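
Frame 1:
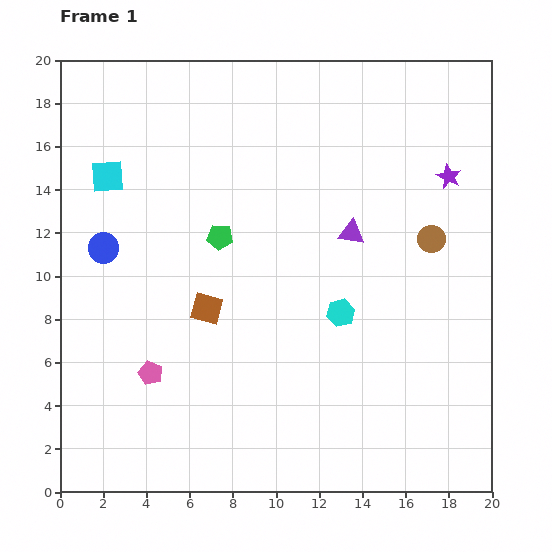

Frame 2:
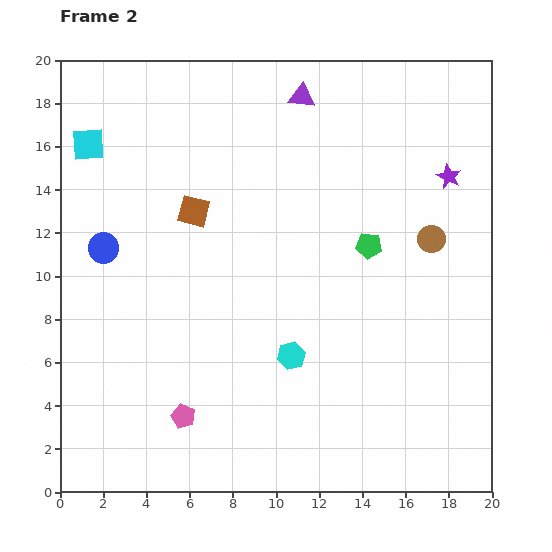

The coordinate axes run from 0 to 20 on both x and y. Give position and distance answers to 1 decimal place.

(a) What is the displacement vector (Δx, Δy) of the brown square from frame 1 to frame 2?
(-0.6, 4.5)

The brown square was at (6.8, 8.5) in frame 1 and (6.2, 13.0) in frame 2.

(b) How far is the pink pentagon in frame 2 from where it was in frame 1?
2.5

The pink pentagon moved from (4.2, 5.5) to (5.7, 3.5), a distance of √(1.5² + 2.0²) ≈ 2.5.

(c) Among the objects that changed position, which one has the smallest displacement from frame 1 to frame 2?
the cyan square

(moved 1.7)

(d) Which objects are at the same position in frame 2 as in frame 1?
the brown circle, the blue circle, the purple star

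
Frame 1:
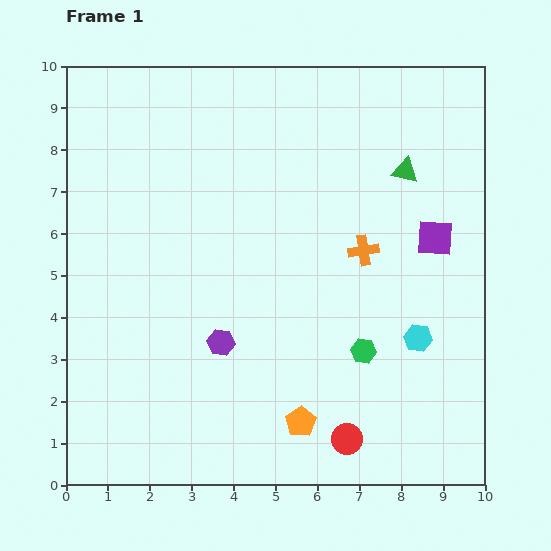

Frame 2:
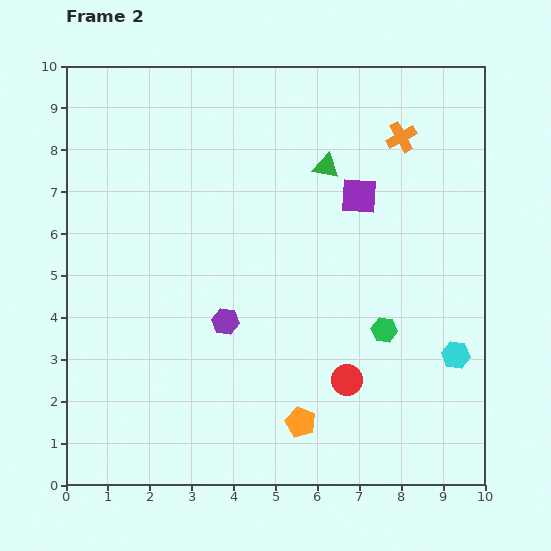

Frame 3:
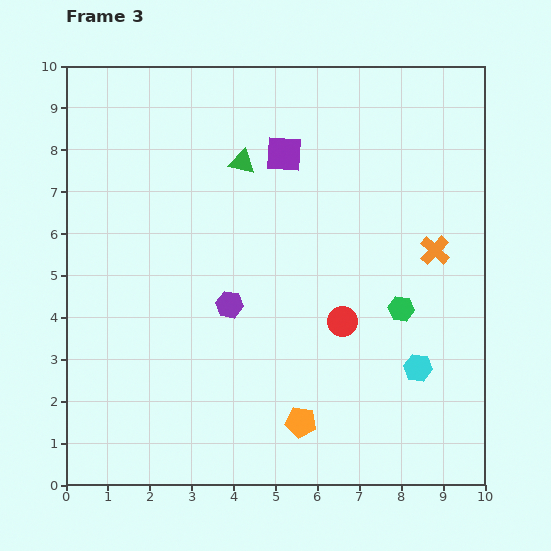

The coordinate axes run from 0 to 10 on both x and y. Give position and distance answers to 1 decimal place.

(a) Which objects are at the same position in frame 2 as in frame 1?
the orange pentagon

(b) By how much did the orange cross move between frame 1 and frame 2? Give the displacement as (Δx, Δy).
(0.9, 2.7)

The orange cross was at (7.1, 5.6) in frame 1 and (8.0, 8.3) in frame 2.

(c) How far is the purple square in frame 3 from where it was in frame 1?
4.1

The purple square moved from (8.8, 5.9) to (5.2, 7.9), a distance of √(3.6² + 2.0²) ≈ 4.1.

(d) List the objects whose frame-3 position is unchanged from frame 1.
the orange pentagon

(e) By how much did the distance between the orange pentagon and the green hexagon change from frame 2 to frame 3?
+0.6

Distance in frame 2: 3.0. Distance in frame 3: 3.6.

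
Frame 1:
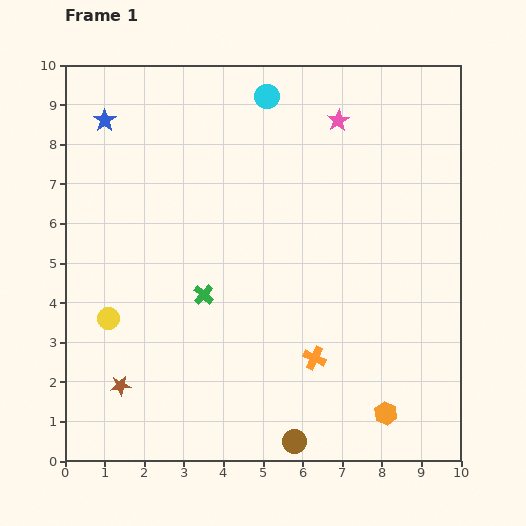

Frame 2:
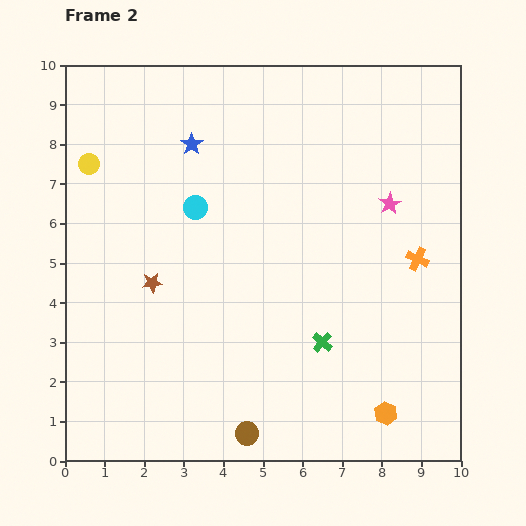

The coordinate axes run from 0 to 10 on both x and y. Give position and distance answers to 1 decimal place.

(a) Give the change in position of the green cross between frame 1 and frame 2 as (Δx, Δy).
(3.0, -1.2)

The green cross was at (3.5, 4.2) in frame 1 and (6.5, 3.0) in frame 2.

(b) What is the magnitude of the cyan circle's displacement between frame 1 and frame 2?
3.3

The cyan circle moved from (5.1, 9.2) to (3.3, 6.4), a distance of √(1.8² + 2.8²) ≈ 3.3.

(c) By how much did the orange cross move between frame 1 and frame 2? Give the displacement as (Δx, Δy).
(2.6, 2.5)

The orange cross was at (6.3, 2.6) in frame 1 and (8.9, 5.1) in frame 2.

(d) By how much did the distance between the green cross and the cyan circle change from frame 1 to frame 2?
-0.5

Distance in frame 1: 5.2. Distance in frame 2: 4.7.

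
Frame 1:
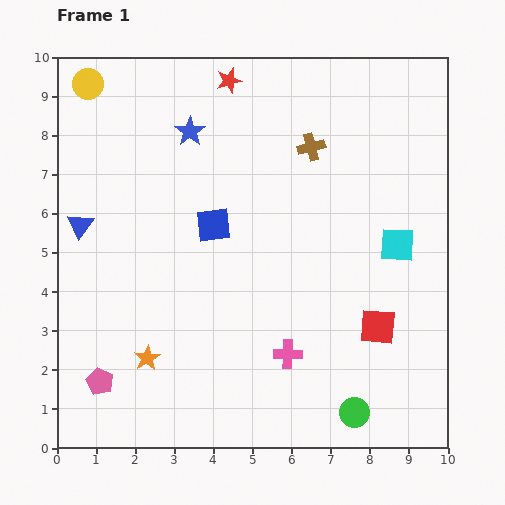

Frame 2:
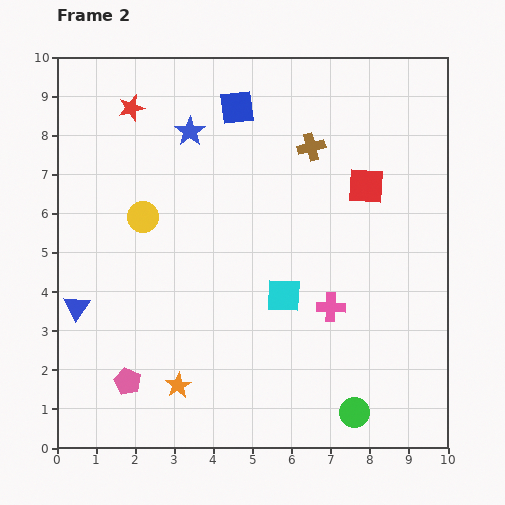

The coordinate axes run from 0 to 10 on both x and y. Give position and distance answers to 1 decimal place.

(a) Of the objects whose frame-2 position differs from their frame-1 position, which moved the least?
the pink pentagon

(moved 0.7)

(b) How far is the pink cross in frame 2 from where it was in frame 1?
1.6

The pink cross moved from (5.9, 2.4) to (7.0, 3.6), a distance of √(1.1² + 1.2²) ≈ 1.6.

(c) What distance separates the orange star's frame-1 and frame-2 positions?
1.1

The orange star moved from (2.3, 2.3) to (3.1, 1.6), a distance of √(0.8² + 0.7²) ≈ 1.1.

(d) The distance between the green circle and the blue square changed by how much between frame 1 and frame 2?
+2.4

Distance in frame 1: 6.0. Distance in frame 2: 8.4.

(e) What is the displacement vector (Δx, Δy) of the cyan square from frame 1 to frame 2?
(-2.9, -1.3)

The cyan square was at (8.7, 5.2) in frame 1 and (5.8, 3.9) in frame 2.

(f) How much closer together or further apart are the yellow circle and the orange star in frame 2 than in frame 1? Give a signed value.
-2.8

Distance in frame 1: 7.2. Distance in frame 2: 4.4.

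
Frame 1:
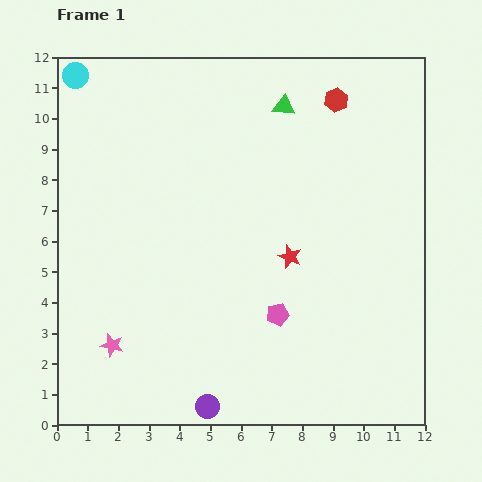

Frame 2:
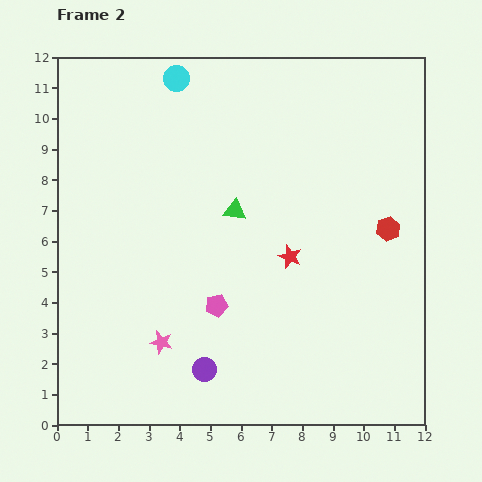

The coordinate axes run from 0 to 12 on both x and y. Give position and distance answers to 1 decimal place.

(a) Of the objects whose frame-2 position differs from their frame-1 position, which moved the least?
the purple circle

(moved 1.2)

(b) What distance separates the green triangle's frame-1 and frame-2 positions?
3.8

The green triangle moved from (7.4, 10.4) to (5.8, 7.0), a distance of √(1.6² + 3.4²) ≈ 3.8.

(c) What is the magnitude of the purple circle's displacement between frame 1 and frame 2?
1.2

The purple circle moved from (4.9, 0.6) to (4.8, 1.8), a distance of √(0.1² + 1.2²) ≈ 1.2.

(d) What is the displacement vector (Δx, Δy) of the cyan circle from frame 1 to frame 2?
(3.3, -0.1)

The cyan circle was at (0.6, 11.4) in frame 1 and (3.9, 11.3) in frame 2.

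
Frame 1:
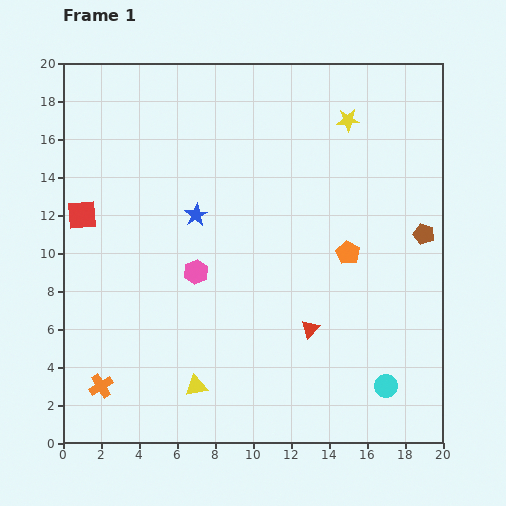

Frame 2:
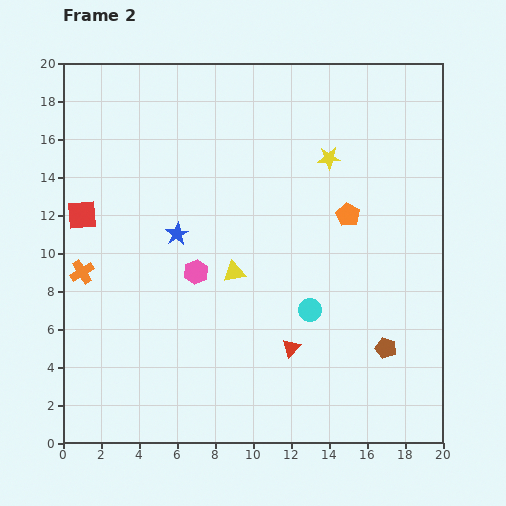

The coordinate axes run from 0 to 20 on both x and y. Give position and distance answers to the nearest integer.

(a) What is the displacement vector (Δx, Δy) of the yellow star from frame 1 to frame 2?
(-1, -2)

The yellow star was at (15, 17) in frame 1 and (14, 15) in frame 2.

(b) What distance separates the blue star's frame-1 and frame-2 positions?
1

The blue star moved from (7, 12) to (6, 11), a distance of √(1² + 1²) ≈ 1.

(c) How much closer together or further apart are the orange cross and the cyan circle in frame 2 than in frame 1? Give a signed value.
-3

Distance in frame 1: 15. Distance in frame 2: 12.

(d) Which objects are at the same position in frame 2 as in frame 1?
the pink hexagon, the red square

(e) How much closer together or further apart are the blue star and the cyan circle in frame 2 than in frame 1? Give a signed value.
-5

Distance in frame 1: 13. Distance in frame 2: 8.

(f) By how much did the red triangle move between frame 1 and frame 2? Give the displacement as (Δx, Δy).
(-1, -1)

The red triangle was at (13, 6) in frame 1 and (12, 5) in frame 2.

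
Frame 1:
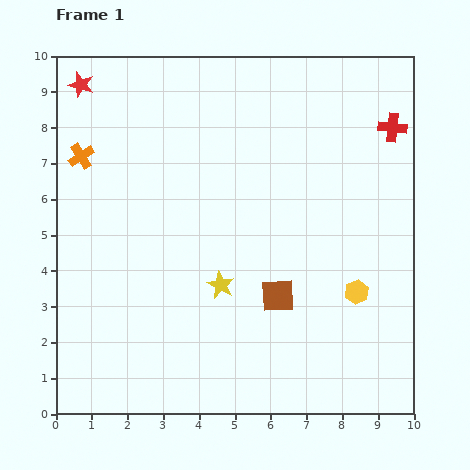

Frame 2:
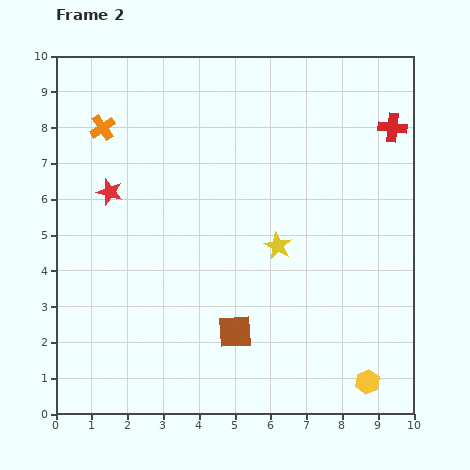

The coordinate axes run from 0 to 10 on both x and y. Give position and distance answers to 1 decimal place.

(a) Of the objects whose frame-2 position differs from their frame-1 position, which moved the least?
the orange cross

(moved 1.0)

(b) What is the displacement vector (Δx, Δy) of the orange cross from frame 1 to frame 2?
(0.6, 0.8)

The orange cross was at (0.7, 7.2) in frame 1 and (1.3, 8.0) in frame 2.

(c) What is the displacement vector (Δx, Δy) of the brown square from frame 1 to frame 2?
(-1.2, -1.0)

The brown square was at (6.2, 3.3) in frame 1 and (5.0, 2.3) in frame 2.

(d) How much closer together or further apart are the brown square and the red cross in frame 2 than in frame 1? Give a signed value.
+1.5

Distance in frame 1: 5.7. Distance in frame 2: 7.2.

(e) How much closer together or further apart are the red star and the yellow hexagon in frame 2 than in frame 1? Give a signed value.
-0.7

Distance in frame 1: 9.6. Distance in frame 2: 8.9.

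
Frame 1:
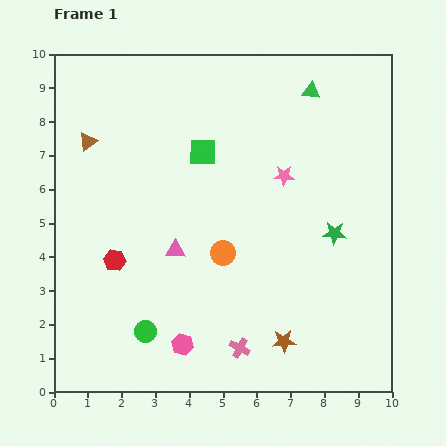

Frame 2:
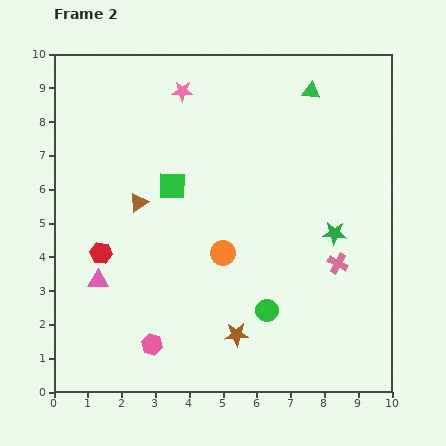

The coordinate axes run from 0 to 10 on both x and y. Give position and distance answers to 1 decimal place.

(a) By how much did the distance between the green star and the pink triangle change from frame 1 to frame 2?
+2.4

Distance in frame 1: 4.7. Distance in frame 2: 7.1.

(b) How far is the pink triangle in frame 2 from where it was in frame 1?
2.5

The pink triangle moved from (3.6, 4.2) to (1.3, 3.3), a distance of √(2.3² + 0.9²) ≈ 2.5.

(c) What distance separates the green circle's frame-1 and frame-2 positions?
3.6

The green circle moved from (2.7, 1.8) to (6.3, 2.4), a distance of √(3.6² + 0.6²) ≈ 3.6.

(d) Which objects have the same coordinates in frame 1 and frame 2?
the green star, the orange circle, the green triangle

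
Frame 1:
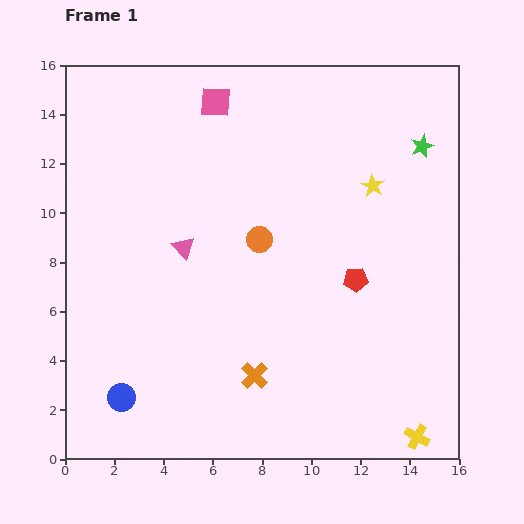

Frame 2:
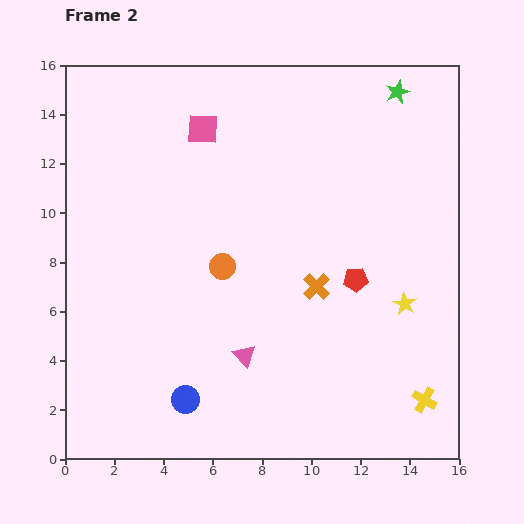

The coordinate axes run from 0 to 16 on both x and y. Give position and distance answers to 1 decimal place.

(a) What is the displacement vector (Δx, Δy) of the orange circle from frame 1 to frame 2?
(-1.5, -1.1)

The orange circle was at (7.9, 8.9) in frame 1 and (6.4, 7.8) in frame 2.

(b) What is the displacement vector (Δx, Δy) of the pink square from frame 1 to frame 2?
(-0.5, -1.1)

The pink square was at (6.1, 14.5) in frame 1 and (5.6, 13.4) in frame 2.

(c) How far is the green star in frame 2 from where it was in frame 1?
2.4

The green star moved from (14.5, 12.7) to (13.5, 14.9), a distance of √(1.0² + 2.2²) ≈ 2.4.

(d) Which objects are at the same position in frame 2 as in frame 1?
the red pentagon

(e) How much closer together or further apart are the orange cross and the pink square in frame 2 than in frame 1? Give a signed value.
-3.3

Distance in frame 1: 11.2. Distance in frame 2: 7.9.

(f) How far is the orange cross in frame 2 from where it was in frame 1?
4.4

The orange cross moved from (7.7, 3.4) to (10.2, 7.0), a distance of √(2.5² + 3.6²) ≈ 4.4.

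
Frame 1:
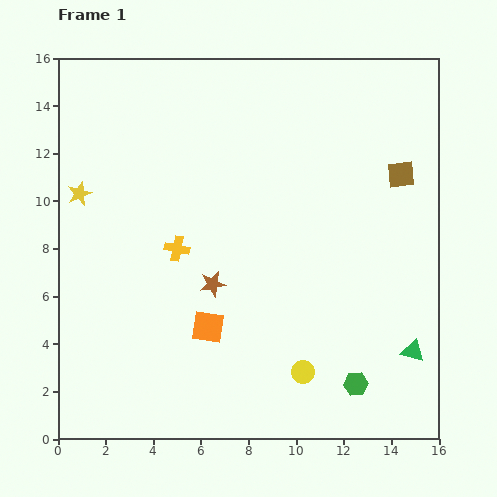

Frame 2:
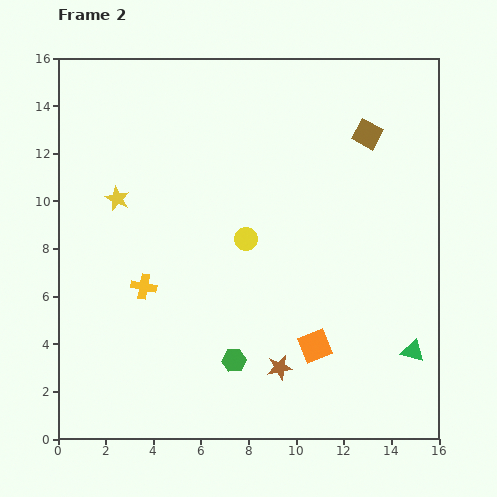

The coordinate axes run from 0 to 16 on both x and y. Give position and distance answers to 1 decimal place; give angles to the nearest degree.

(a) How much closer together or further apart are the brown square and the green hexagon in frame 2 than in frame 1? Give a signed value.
+2.0

Distance in frame 1: 9.0. Distance in frame 2: 11.0.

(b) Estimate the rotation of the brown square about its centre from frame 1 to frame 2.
35° clockwise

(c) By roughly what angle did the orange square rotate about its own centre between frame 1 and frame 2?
30° counter-clockwise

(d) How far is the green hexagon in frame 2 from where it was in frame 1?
5.2

The green hexagon moved from (12.5, 2.3) to (7.4, 3.3), a distance of √(5.1² + 1.0²) ≈ 5.2.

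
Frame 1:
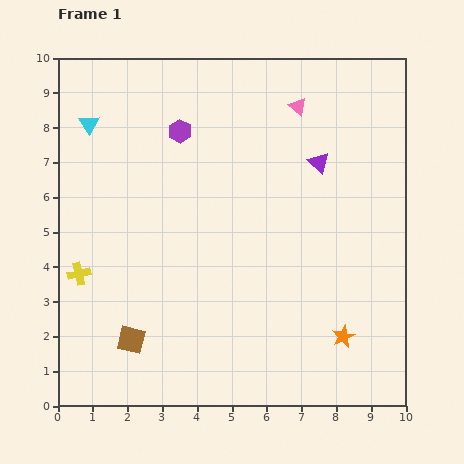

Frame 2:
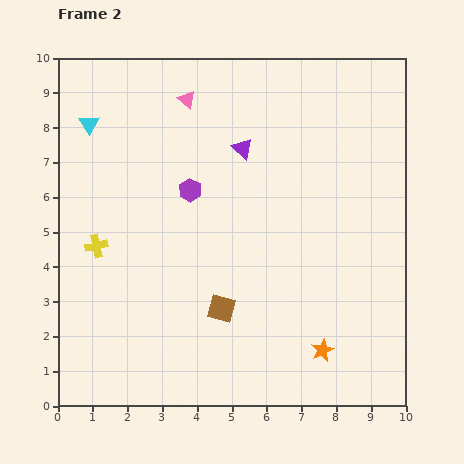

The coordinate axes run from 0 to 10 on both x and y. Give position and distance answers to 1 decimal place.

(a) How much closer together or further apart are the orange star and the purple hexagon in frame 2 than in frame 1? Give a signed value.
-1.5

Distance in frame 1: 7.5. Distance in frame 2: 6.0.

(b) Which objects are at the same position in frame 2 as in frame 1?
the cyan triangle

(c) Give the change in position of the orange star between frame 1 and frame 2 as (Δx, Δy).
(-0.6, -0.4)

The orange star was at (8.2, 2.0) in frame 1 and (7.6, 1.6) in frame 2.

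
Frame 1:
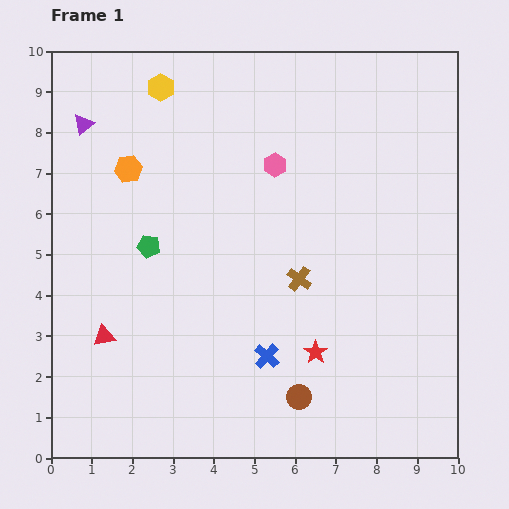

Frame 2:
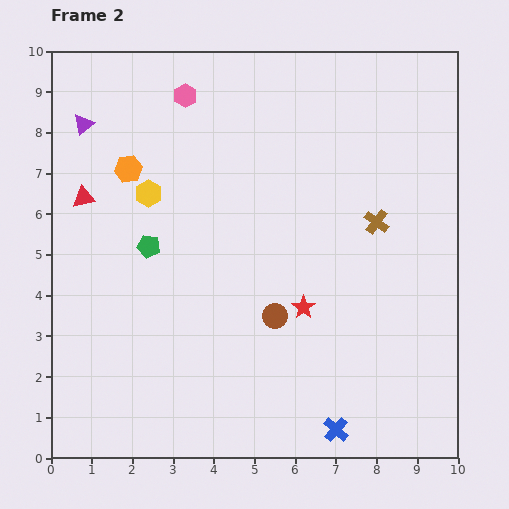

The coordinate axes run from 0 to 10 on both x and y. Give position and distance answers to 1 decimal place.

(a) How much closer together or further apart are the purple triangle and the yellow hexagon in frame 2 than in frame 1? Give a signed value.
+0.2

Distance in frame 1: 2.1. Distance in frame 2: 2.3.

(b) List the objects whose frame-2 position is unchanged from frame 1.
the purple triangle, the green pentagon, the orange hexagon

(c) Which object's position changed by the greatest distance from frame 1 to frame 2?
the red triangle

(moved 3.4; next 2.8)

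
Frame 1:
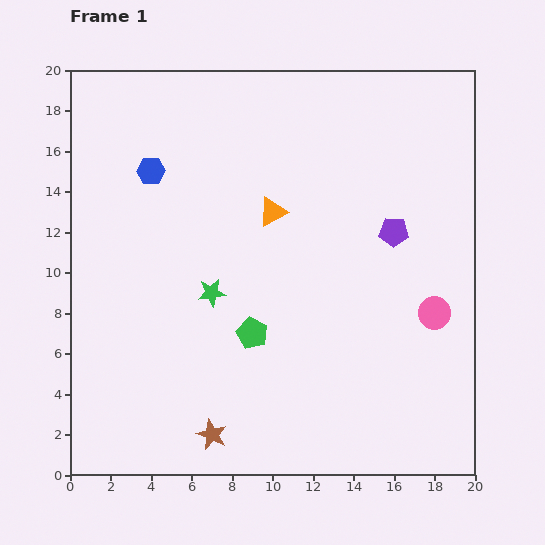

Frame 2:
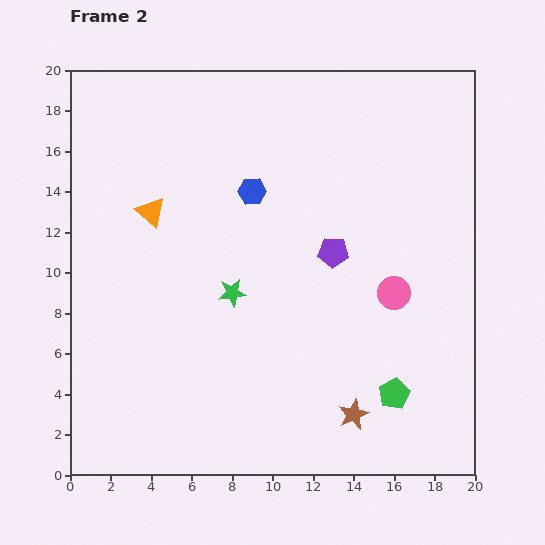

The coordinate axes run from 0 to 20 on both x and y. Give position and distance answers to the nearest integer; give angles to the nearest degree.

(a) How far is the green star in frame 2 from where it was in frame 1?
1

The green star moved from (7, 9) to (8, 9), a distance of √(1² + 0²) ≈ 1.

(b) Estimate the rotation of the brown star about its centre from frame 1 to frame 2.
24° clockwise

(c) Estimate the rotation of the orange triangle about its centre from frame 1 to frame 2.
52° counter-clockwise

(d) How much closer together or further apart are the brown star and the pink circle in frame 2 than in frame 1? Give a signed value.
-7

Distance in frame 1: 13. Distance in frame 2: 6.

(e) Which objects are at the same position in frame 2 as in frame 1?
none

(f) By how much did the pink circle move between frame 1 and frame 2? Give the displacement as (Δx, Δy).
(-2, 1)

The pink circle was at (18, 8) in frame 1 and (16, 9) in frame 2.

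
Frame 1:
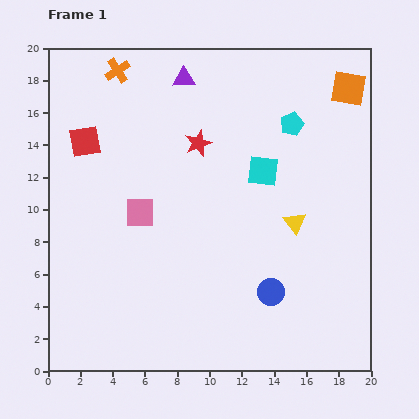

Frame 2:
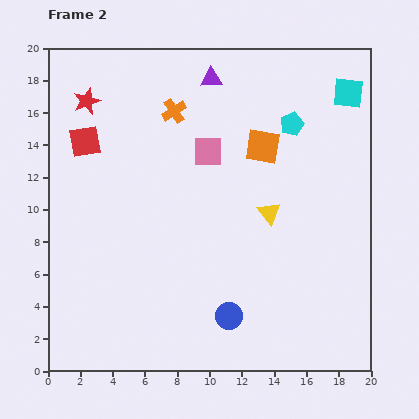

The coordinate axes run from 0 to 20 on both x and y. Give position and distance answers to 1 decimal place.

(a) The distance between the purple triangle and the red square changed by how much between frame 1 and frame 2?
+1.5

Distance in frame 1: 7.2. Distance in frame 2: 8.7.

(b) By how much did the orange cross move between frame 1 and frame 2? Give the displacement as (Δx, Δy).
(3.5, -2.5)

The orange cross was at (4.3, 18.6) in frame 1 and (7.8, 16.1) in frame 2.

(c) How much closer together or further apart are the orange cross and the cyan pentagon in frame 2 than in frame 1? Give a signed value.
-4.0

Distance in frame 1: 11.3. Distance in frame 2: 7.3.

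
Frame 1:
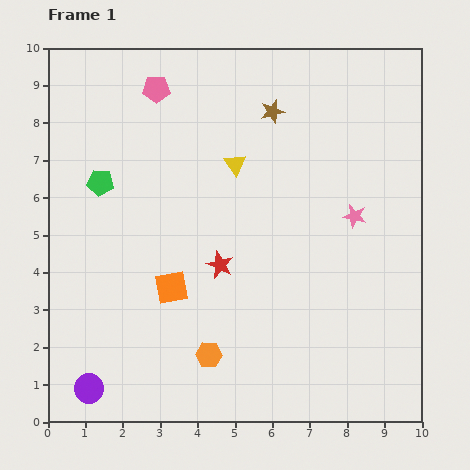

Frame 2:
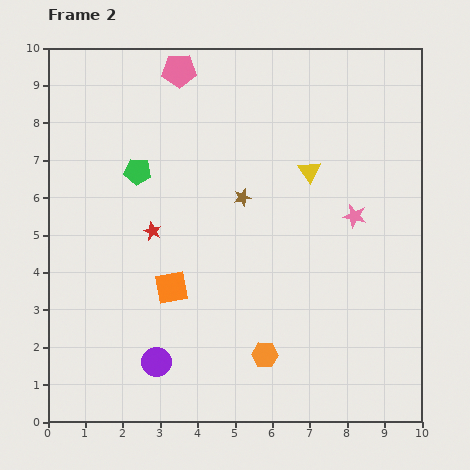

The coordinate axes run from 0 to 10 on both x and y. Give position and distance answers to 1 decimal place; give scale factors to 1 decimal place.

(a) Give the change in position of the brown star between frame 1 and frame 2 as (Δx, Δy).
(-0.8, -2.3)

The brown star was at (6.0, 8.3) in frame 1 and (5.2, 6.0) in frame 2.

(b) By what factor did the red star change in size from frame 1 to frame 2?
0.7×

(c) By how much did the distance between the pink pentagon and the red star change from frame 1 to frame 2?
-0.6

Distance in frame 1: 5.0. Distance in frame 2: 4.4.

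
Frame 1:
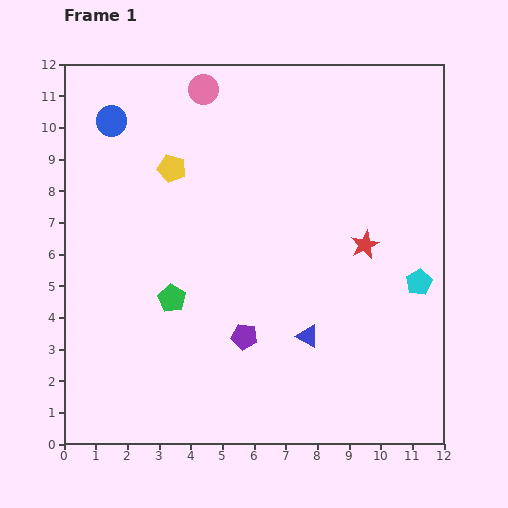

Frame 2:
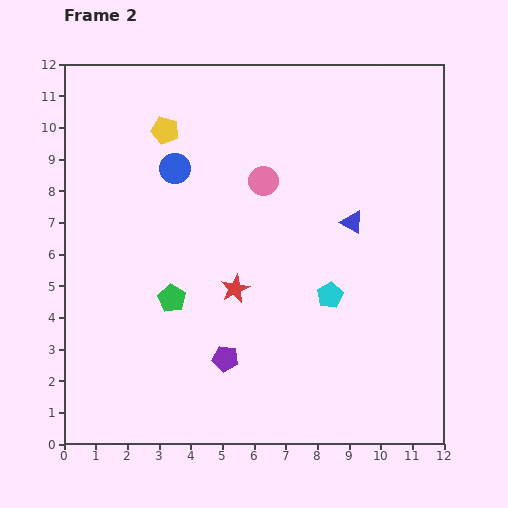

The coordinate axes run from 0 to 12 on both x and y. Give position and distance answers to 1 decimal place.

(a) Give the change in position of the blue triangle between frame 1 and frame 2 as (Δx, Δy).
(1.4, 3.6)

The blue triangle was at (7.7, 3.4) in frame 1 and (9.1, 7.0) in frame 2.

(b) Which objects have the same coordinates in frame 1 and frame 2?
the green pentagon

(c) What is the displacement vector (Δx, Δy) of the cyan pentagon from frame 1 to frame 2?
(-2.8, -0.4)

The cyan pentagon was at (11.2, 5.1) in frame 1 and (8.4, 4.7) in frame 2.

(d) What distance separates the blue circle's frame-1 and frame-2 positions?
2.5

The blue circle moved from (1.5, 10.2) to (3.5, 8.7), a distance of √(2.0² + 1.5²) ≈ 2.5.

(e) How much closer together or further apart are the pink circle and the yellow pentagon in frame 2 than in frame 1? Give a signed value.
+0.8

Distance in frame 1: 2.7. Distance in frame 2: 3.5.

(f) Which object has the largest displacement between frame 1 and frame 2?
the red star

(moved 4.3; next 3.9)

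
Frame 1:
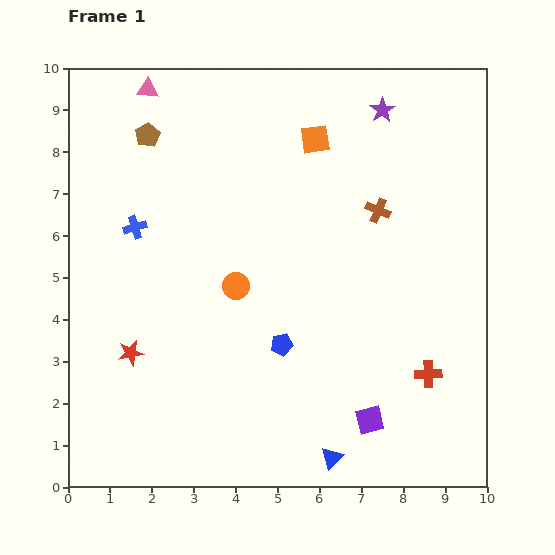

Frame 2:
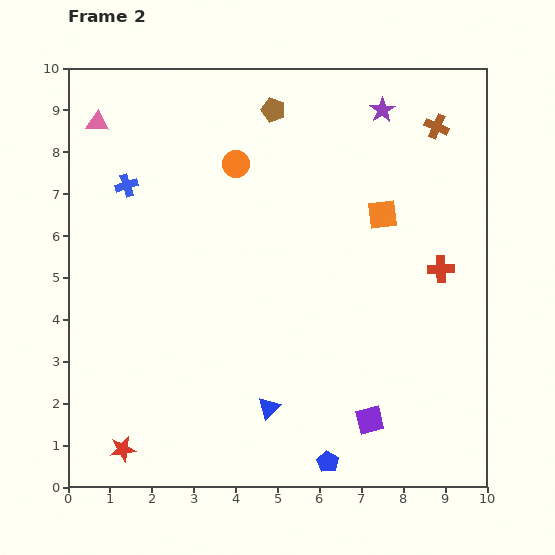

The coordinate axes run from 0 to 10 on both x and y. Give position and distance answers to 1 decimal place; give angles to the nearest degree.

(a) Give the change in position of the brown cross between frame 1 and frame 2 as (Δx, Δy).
(1.4, 2.0)

The brown cross was at (7.4, 6.6) in frame 1 and (8.8, 8.6) in frame 2.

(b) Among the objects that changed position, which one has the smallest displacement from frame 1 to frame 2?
the blue cross

(moved 1.0)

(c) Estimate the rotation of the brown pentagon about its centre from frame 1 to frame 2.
23° counter-clockwise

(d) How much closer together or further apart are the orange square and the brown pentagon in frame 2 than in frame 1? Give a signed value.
-0.4

Distance in frame 1: 4.0. Distance in frame 2: 3.6.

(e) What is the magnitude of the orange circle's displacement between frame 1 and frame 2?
2.9

The orange circle moved from (4.0, 4.8) to (4.0, 7.7), a distance of √(0.0² + 2.9²) ≈ 2.9.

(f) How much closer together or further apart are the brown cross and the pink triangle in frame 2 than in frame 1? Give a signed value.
+1.9

Distance in frame 1: 6.2. Distance in frame 2: 8.1.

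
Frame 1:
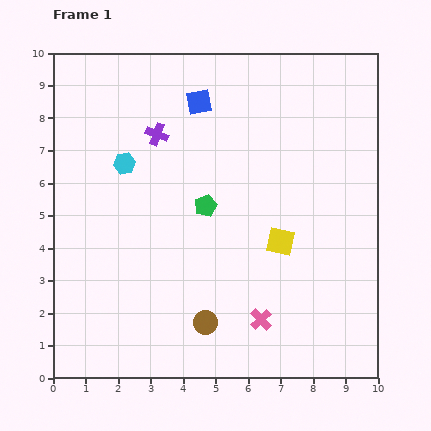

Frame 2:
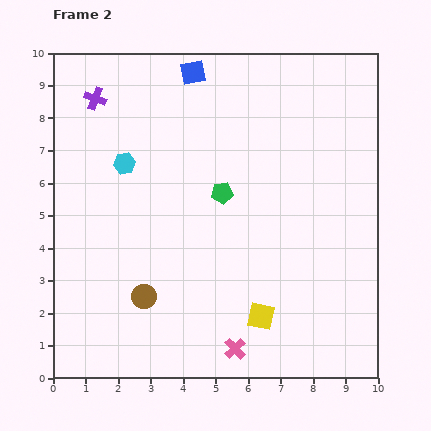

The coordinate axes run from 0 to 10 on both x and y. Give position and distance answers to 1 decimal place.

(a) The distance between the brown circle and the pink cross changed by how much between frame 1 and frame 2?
+1.5

Distance in frame 1: 1.7. Distance in frame 2: 3.2.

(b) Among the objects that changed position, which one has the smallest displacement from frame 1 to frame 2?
the green pentagon

(moved 0.6)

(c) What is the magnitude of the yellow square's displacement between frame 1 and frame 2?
2.4

The yellow square moved from (7.0, 4.2) to (6.4, 1.9), a distance of √(0.6² + 2.3²) ≈ 2.4.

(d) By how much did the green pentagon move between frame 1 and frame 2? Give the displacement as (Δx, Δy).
(0.5, 0.4)

The green pentagon was at (4.7, 5.3) in frame 1 and (5.2, 5.7) in frame 2.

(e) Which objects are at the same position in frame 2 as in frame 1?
the cyan hexagon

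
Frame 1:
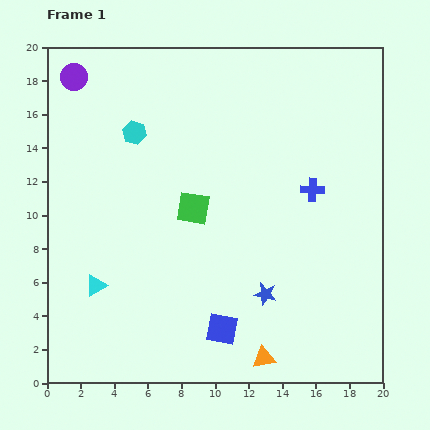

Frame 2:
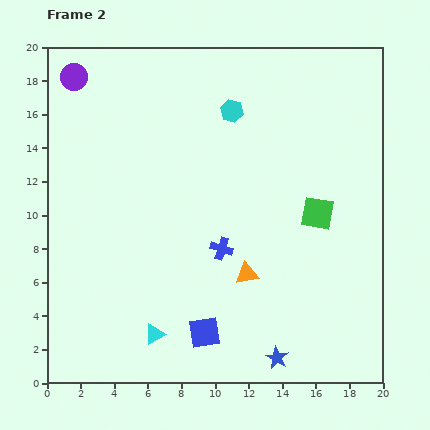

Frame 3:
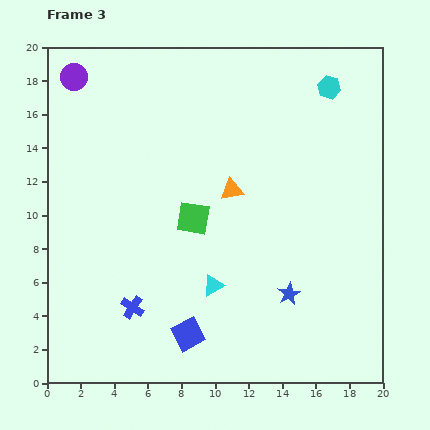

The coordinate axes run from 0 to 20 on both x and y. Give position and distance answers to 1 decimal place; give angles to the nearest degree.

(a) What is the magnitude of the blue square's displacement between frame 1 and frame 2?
1.0

The blue square moved from (10.4, 3.2) to (9.4, 3.0), a distance of √(1.0² + 0.2²) ≈ 1.0.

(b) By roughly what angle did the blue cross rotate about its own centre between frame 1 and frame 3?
32° clockwise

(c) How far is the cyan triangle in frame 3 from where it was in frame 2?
4.5

The cyan triangle moved from (6.4, 2.9) to (9.9, 5.8), a distance of √(3.5² + 2.9²) ≈ 4.5.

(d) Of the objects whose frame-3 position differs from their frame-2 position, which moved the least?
the blue square

(moved 1.0)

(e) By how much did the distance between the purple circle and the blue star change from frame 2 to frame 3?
-2.4

Distance in frame 2: 20.6. Distance in frame 3: 18.2.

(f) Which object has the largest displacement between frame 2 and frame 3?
the green square

(moved 7.4; next 6.4)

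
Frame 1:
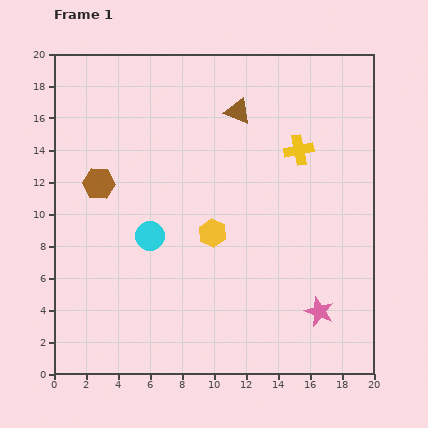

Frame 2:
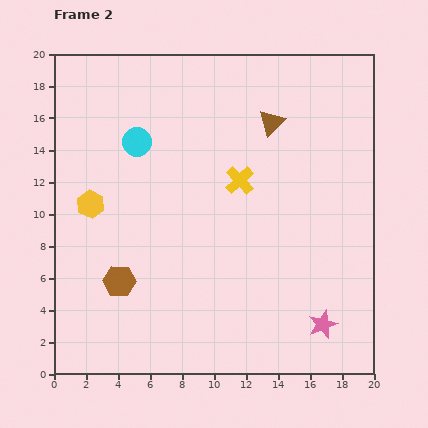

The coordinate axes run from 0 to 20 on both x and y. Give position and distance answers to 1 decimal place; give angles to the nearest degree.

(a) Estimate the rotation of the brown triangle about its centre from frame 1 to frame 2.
54° clockwise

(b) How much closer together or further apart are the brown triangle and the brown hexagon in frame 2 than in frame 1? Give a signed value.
+3.9

Distance in frame 1: 9.8. Distance in frame 2: 13.7.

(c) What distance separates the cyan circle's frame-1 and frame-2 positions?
6.0

The cyan circle moved from (6.0, 8.6) to (5.2, 14.5), a distance of √(0.8² + 5.9²) ≈ 6.0.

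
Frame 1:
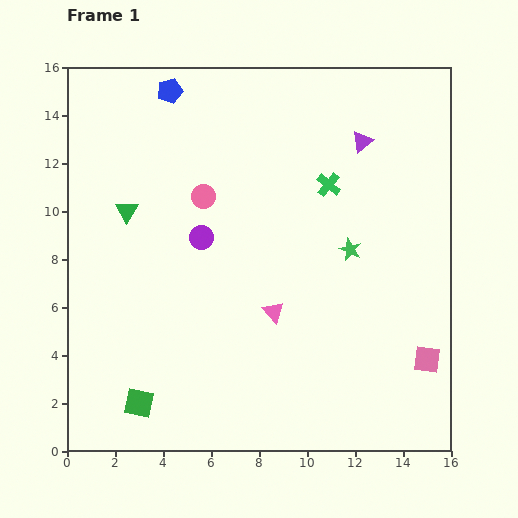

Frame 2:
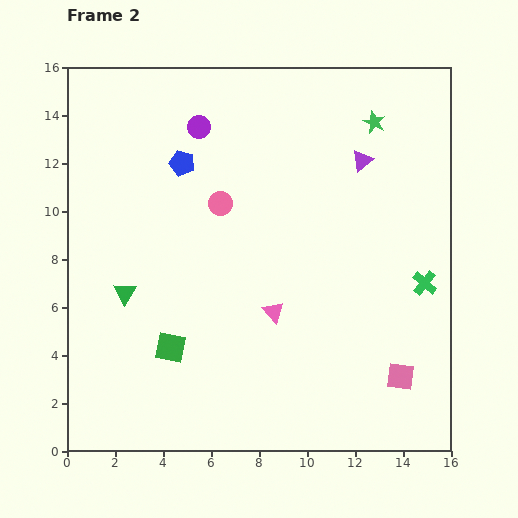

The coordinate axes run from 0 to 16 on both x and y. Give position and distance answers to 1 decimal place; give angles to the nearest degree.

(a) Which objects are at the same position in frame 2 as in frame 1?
the pink triangle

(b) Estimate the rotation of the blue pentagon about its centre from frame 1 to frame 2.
30° clockwise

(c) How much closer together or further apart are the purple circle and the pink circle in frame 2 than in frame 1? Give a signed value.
+1.6

Distance in frame 1: 1.7. Distance in frame 2: 3.3.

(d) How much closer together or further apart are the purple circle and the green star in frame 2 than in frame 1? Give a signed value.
+1.1

Distance in frame 1: 6.2. Distance in frame 2: 7.3.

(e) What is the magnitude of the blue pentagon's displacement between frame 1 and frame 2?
3.0

The blue pentagon moved from (4.3, 15.0) to (4.8, 12.0), a distance of √(0.5² + 3.0²) ≈ 3.0.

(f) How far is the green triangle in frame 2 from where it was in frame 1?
3.4

The green triangle moved from (2.5, 10.0) to (2.4, 6.6), a distance of √(0.1² + 3.4²) ≈ 3.4.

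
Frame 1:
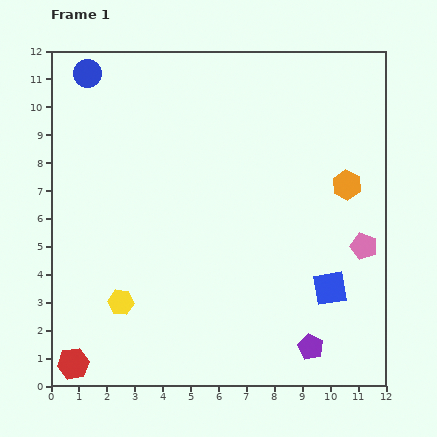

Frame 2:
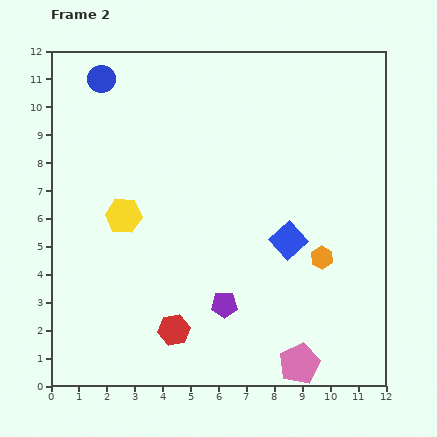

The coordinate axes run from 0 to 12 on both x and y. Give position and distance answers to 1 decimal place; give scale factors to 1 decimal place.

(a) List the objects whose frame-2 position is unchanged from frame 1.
none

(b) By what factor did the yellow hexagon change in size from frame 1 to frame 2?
1.4×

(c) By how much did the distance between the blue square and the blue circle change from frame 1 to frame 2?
-2.7

Distance in frame 1: 11.6. Distance in frame 2: 8.9.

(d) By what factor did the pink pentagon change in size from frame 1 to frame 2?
1.5×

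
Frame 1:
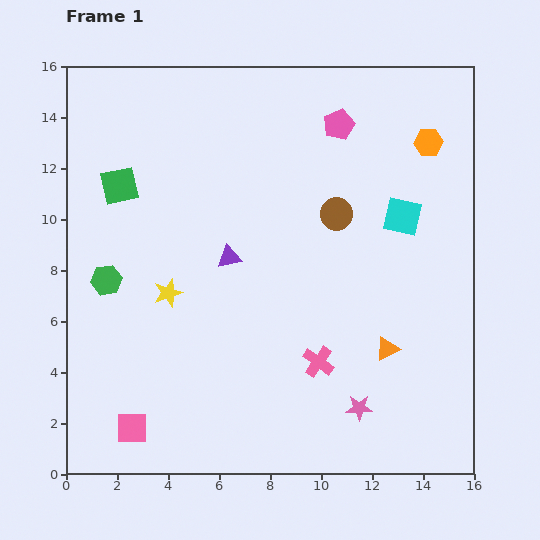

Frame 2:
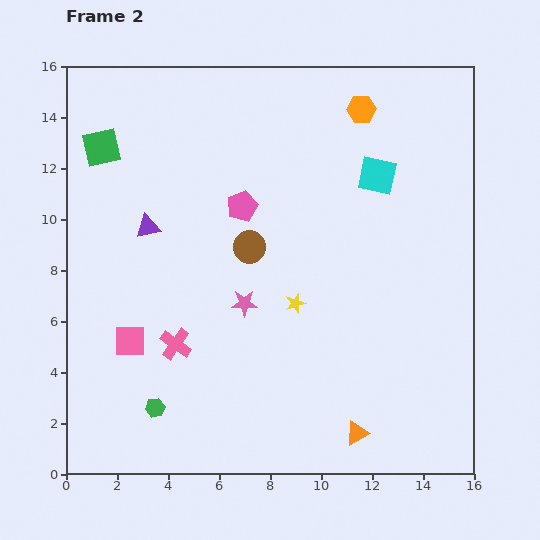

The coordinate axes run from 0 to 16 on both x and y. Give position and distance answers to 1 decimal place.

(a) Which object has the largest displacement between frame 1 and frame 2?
the pink star

(moved 6.1; next 5.6)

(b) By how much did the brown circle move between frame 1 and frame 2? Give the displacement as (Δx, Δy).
(-3.4, -1.3)

The brown circle was at (10.6, 10.2) in frame 1 and (7.2, 8.9) in frame 2.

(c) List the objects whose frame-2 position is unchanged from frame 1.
none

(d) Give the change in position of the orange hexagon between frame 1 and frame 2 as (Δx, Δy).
(-2.6, 1.3)

The orange hexagon was at (14.2, 13.0) in frame 1 and (11.6, 14.3) in frame 2.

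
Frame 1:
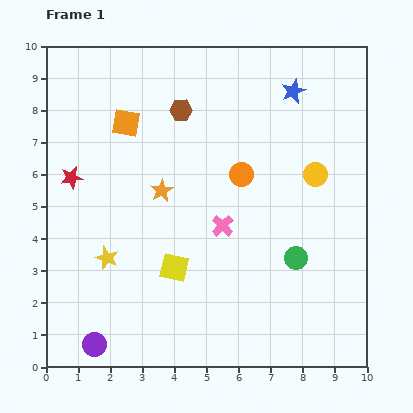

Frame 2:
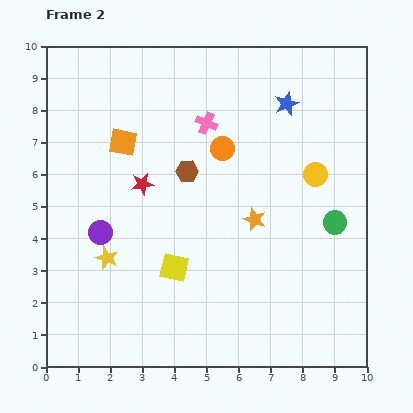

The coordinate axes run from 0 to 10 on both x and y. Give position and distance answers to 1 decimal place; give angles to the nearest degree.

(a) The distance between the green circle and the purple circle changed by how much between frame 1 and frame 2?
+0.4

Distance in frame 1: 6.9. Distance in frame 2: 7.3.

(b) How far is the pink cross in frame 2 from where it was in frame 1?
3.2

The pink cross moved from (5.5, 4.4) to (5.0, 7.6), a distance of √(0.5² + 3.2²) ≈ 3.2.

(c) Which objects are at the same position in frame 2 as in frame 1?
the yellow square, the yellow circle, the yellow star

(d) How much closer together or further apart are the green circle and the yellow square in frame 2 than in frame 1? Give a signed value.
+1.4

Distance in frame 1: 3.8. Distance in frame 2: 5.2.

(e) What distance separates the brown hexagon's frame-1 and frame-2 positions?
1.9

The brown hexagon moved from (4.2, 8.0) to (4.4, 6.1), a distance of √(0.2² + 1.9²) ≈ 1.9.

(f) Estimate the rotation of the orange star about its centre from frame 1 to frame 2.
22° counter-clockwise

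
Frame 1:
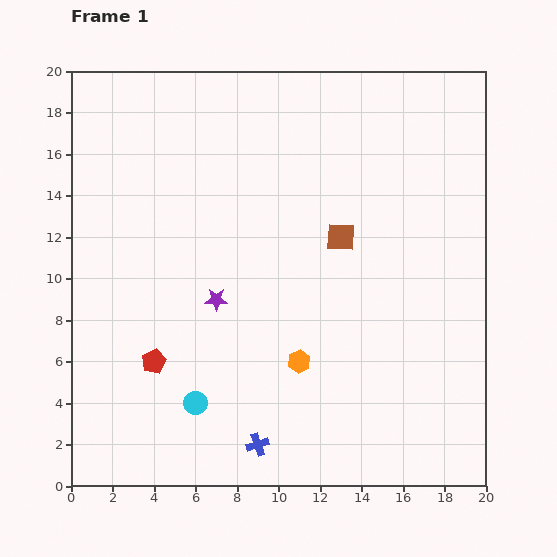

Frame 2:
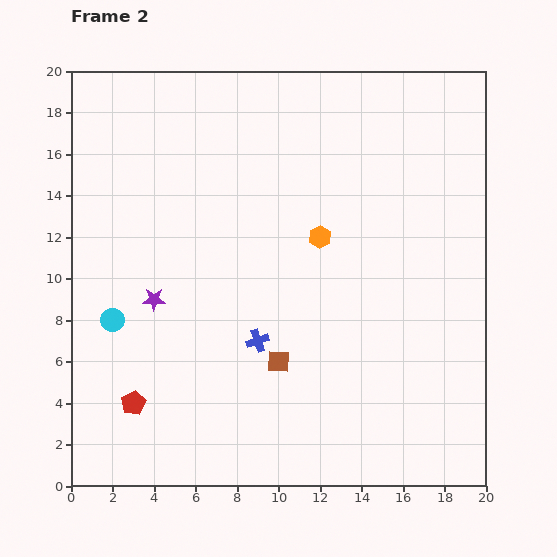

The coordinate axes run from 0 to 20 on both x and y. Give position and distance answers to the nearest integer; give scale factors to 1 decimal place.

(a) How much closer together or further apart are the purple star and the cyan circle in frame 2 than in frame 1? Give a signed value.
-3

Distance in frame 1: 5. Distance in frame 2: 2.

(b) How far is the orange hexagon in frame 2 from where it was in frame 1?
6

The orange hexagon moved from (11, 6) to (12, 12), a distance of √(1² + 6²) ≈ 6.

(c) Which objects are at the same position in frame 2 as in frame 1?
none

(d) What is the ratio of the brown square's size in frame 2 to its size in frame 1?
0.8×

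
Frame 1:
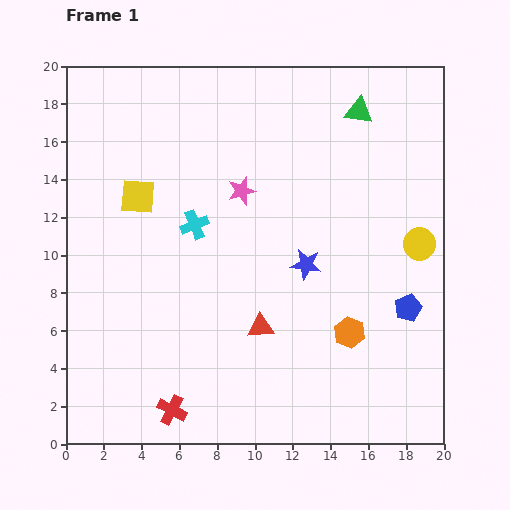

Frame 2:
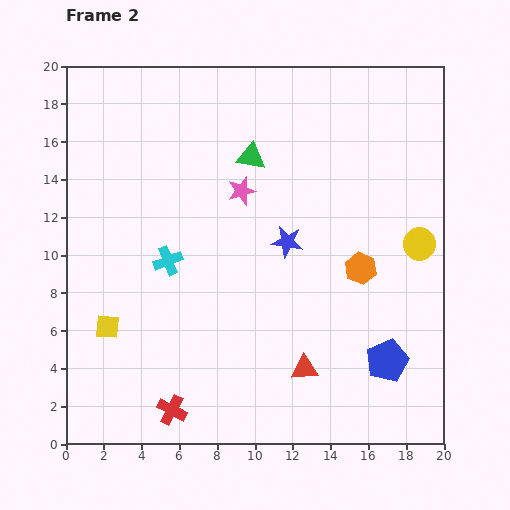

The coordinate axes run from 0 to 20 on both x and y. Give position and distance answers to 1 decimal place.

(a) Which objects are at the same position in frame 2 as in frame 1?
the red cross, the yellow circle, the pink star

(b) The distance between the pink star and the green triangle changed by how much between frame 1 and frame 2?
-5.6

Distance in frame 1: 7.5. Distance in frame 2: 1.9.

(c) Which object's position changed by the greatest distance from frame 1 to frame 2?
the yellow square

(moved 7.1; next 6.2)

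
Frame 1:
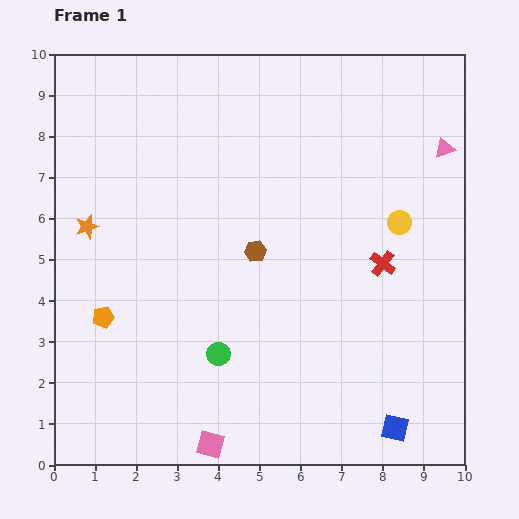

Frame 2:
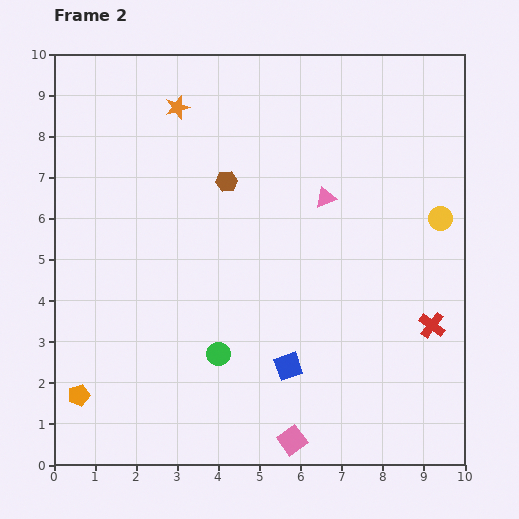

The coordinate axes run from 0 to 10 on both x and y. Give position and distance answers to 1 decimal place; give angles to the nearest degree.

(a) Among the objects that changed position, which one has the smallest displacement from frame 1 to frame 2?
the yellow circle

(moved 1.0)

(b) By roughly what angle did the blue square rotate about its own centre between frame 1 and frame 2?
32° counter-clockwise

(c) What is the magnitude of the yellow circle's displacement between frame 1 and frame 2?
1.0

The yellow circle moved from (8.4, 5.9) to (9.4, 6.0), a distance of √(1.0² + 0.1²) ≈ 1.0.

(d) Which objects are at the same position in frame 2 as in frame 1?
the green circle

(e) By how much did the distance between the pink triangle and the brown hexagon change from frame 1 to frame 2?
-2.8

Distance in frame 1: 5.2. Distance in frame 2: 2.4.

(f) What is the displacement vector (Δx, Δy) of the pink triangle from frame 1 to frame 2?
(-2.9, -1.2)

The pink triangle was at (9.5, 7.7) in frame 1 and (6.6, 6.5) in frame 2.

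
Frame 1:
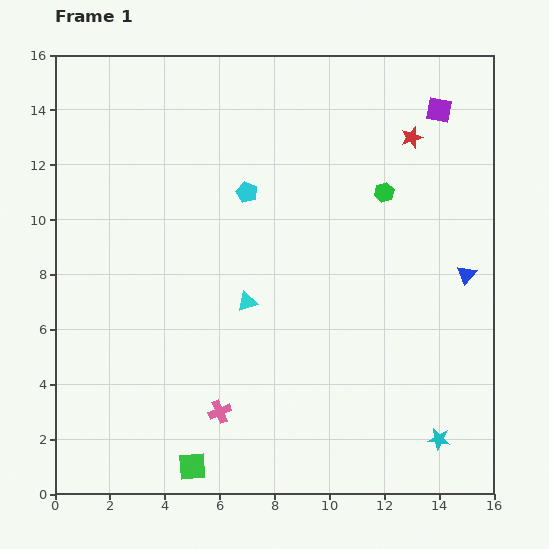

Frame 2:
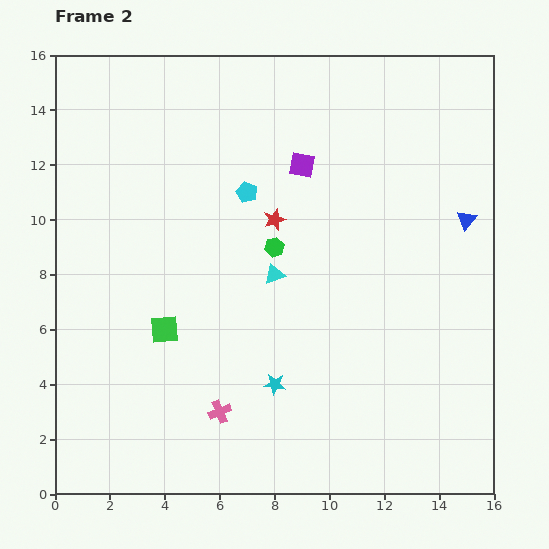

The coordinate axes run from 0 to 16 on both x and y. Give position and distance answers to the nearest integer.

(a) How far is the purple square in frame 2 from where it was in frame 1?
5

The purple square moved from (14, 14) to (9, 12), a distance of √(5² + 2²) ≈ 5.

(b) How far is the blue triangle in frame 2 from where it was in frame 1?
2

The blue triangle moved from (15, 8) to (15, 10), a distance of √(0² + 2²) ≈ 2.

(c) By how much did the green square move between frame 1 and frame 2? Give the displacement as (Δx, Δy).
(-1, 5)

The green square was at (5, 1) in frame 1 and (4, 6) in frame 2.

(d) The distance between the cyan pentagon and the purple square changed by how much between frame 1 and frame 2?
-6

Distance in frame 1: 8. Distance in frame 2: 2.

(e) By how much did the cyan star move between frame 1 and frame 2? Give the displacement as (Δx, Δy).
(-6, 2)

The cyan star was at (14, 2) in frame 1 and (8, 4) in frame 2.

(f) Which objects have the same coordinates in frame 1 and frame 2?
the pink cross, the cyan pentagon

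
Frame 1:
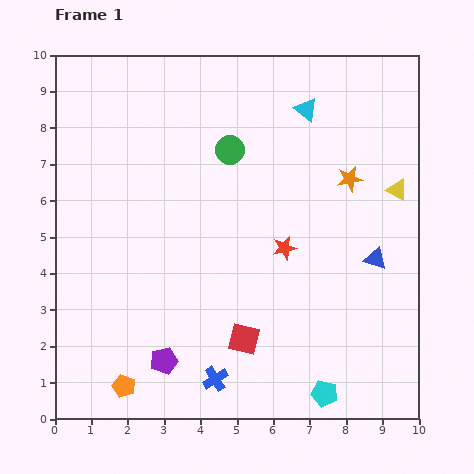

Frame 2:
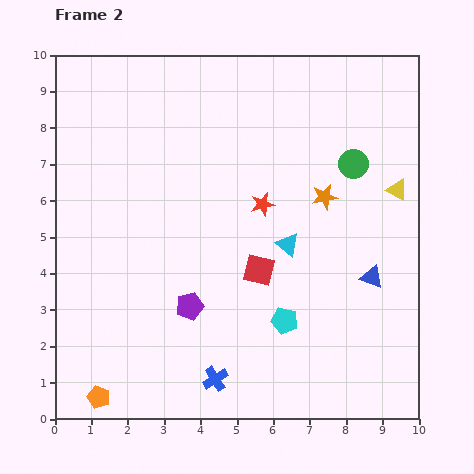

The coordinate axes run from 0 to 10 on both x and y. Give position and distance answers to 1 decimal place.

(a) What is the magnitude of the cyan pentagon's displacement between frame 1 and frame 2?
2.3

The cyan pentagon moved from (7.4, 0.7) to (6.3, 2.7), a distance of √(1.1² + 2.0²) ≈ 2.3.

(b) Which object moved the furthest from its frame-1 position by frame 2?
the cyan triangle

(moved 3.7; next 3.4)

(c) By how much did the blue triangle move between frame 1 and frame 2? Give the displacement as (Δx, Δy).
(-0.1, -0.5)

The blue triangle was at (8.8, 4.4) in frame 1 and (8.7, 3.9) in frame 2.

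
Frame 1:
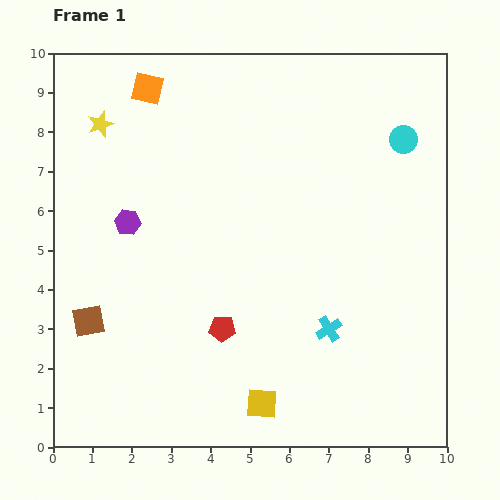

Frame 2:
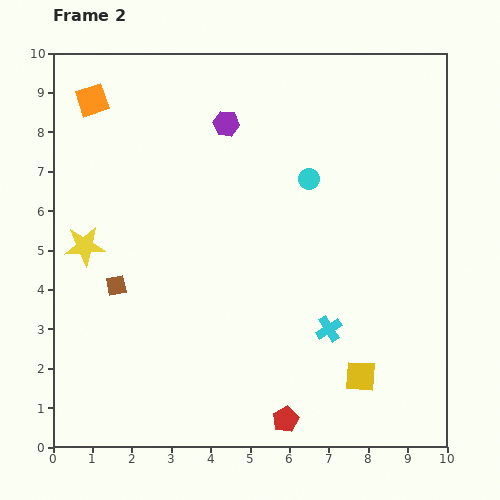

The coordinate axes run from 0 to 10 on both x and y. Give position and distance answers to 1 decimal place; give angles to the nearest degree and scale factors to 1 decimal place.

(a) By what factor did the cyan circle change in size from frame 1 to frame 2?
0.8×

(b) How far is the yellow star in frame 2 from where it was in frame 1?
3.1

The yellow star moved from (1.2, 8.2) to (0.8, 5.1), a distance of √(0.4² + 3.1²) ≈ 3.1.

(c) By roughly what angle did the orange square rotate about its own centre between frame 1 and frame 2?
30° counter-clockwise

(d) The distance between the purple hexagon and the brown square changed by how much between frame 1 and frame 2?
+2.3

Distance in frame 1: 2.7. Distance in frame 2: 5.0.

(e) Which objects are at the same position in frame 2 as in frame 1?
the cyan cross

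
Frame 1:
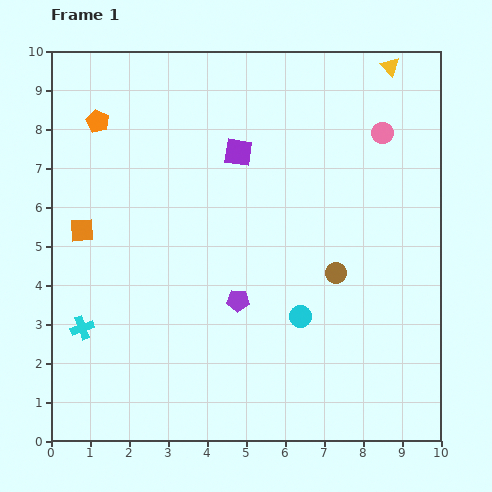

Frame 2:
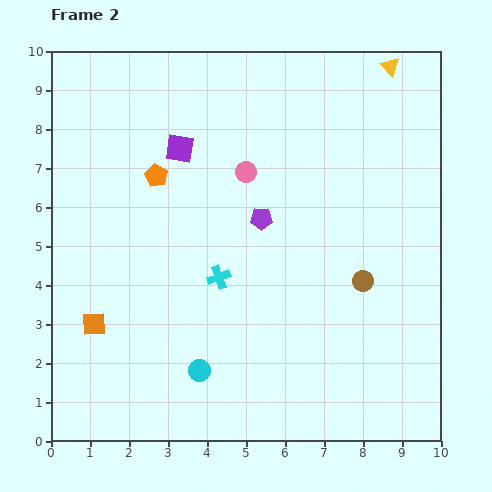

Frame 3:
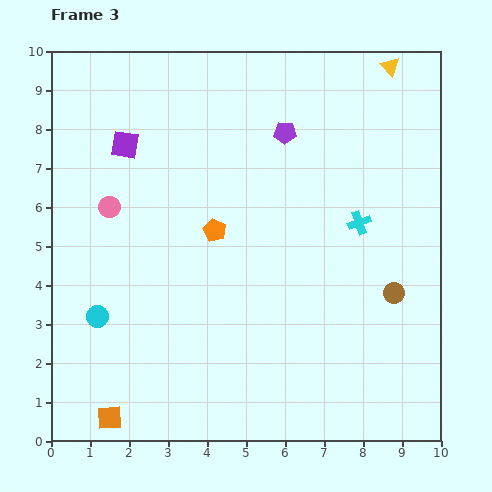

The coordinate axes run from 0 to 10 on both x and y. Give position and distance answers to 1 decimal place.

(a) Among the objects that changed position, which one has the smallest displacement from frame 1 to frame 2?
the brown circle

(moved 0.7)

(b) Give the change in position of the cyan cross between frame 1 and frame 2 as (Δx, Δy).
(3.5, 1.3)

The cyan cross was at (0.8, 2.9) in frame 1 and (4.3, 4.2) in frame 2.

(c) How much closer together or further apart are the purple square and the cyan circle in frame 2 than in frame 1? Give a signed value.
+1.2

Distance in frame 1: 4.5. Distance in frame 2: 5.7.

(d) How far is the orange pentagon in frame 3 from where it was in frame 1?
4.1

The orange pentagon moved from (1.2, 8.2) to (4.2, 5.4), a distance of √(3.0² + 2.8²) ≈ 4.1.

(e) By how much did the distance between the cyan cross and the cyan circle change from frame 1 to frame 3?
+1.5

Distance in frame 1: 5.6. Distance in frame 3: 7.1.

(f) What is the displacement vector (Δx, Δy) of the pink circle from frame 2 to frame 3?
(-3.5, -0.9)

The pink circle was at (5.0, 6.9) in frame 2 and (1.5, 6.0) in frame 3.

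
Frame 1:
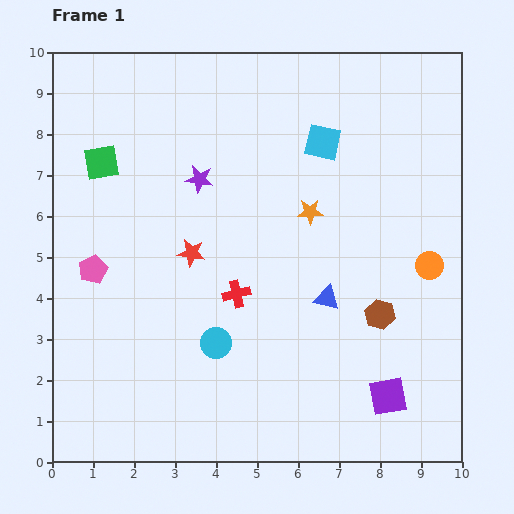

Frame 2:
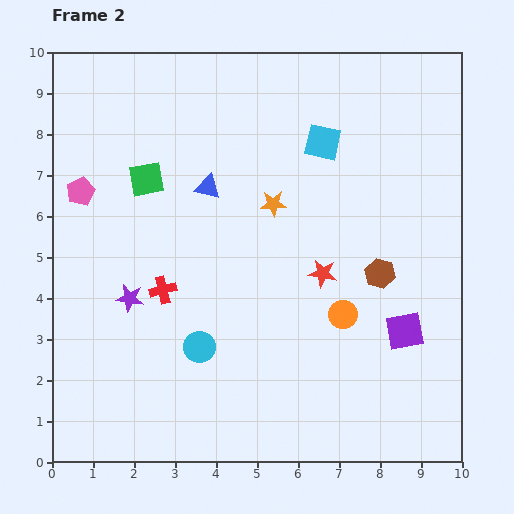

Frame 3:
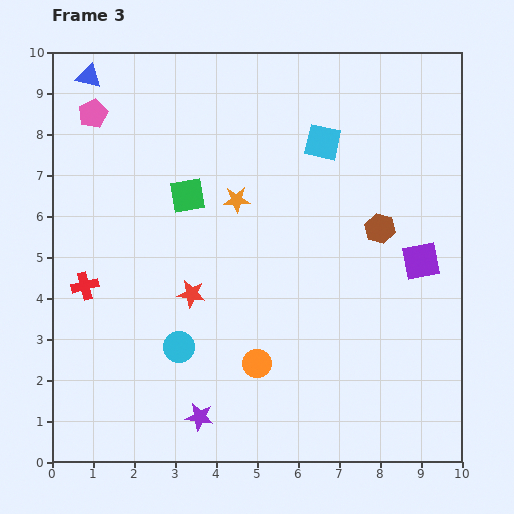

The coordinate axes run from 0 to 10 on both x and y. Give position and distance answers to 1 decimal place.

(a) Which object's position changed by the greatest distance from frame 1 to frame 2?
the blue triangle

(moved 4.0; next 3.4)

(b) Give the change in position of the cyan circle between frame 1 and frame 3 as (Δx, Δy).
(-0.9, -0.1)

The cyan circle was at (4.0, 2.9) in frame 1 and (3.1, 2.8) in frame 3.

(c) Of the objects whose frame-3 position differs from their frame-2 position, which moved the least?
the cyan circle

(moved 0.5)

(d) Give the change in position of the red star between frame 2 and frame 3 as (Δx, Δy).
(-3.2, -0.5)

The red star was at (6.6, 4.6) in frame 2 and (3.4, 4.1) in frame 3.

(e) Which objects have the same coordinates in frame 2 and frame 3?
the cyan square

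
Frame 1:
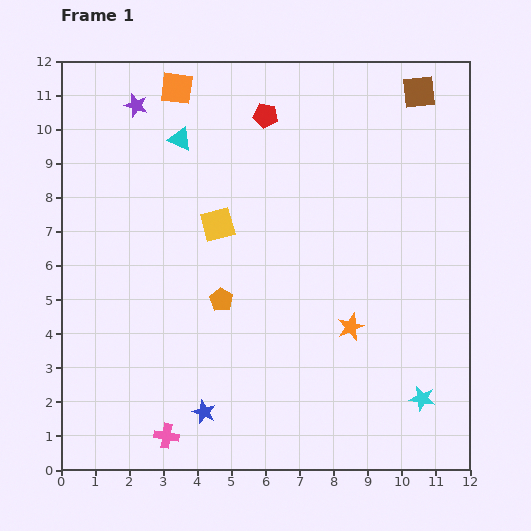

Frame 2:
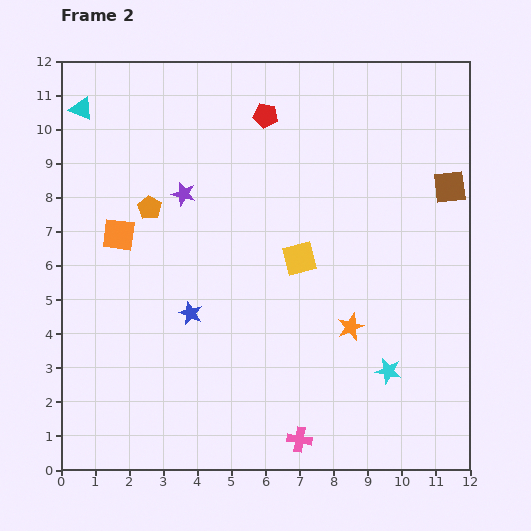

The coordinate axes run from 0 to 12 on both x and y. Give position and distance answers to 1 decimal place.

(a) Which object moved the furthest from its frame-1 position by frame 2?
the orange square

(moved 4.6; next 3.9)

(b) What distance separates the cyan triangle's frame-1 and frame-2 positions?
3.0

The cyan triangle moved from (3.5, 9.7) to (0.6, 10.6), a distance of √(2.9² + 0.9²) ≈ 3.0.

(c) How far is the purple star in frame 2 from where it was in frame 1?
3.0

The purple star moved from (2.2, 10.7) to (3.6, 8.1), a distance of √(1.4² + 2.6²) ≈ 3.0.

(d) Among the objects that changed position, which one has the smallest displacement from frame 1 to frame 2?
the cyan star

(moved 1.3)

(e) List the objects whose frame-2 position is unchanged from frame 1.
the red pentagon, the orange star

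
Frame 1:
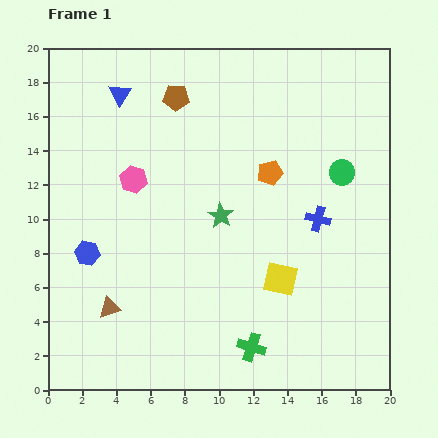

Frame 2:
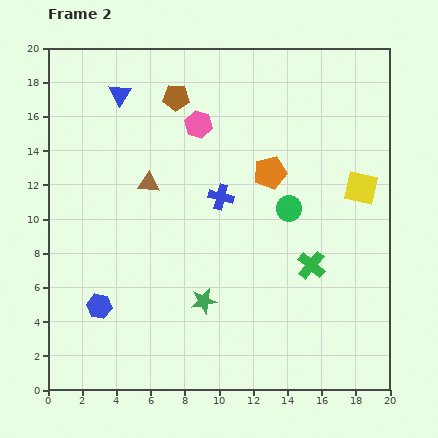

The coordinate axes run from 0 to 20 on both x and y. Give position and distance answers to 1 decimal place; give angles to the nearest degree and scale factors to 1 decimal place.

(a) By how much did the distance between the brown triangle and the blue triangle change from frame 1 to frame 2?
-7.0

Distance in frame 1: 12.5. Distance in frame 2: 5.5.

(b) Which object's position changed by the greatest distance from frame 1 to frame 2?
the brown triangle

(moved 7.7; next 7.1)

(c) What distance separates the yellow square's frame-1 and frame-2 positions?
7.1

The yellow square moved from (13.6, 6.5) to (18.3, 11.8), a distance of √(4.7² + 5.3²) ≈ 7.1.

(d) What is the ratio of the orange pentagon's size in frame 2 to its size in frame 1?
1.3×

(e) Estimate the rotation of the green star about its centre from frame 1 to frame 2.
29° clockwise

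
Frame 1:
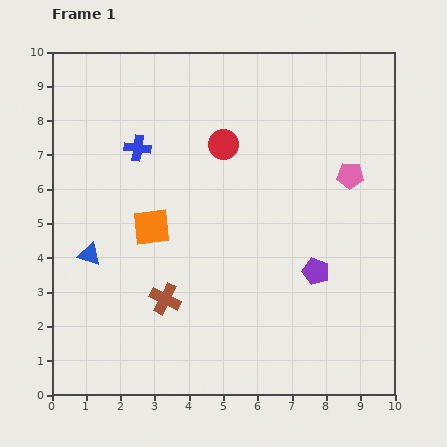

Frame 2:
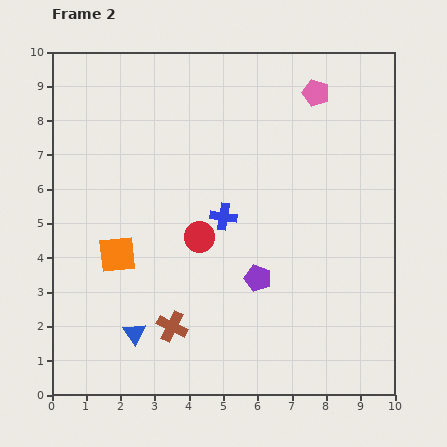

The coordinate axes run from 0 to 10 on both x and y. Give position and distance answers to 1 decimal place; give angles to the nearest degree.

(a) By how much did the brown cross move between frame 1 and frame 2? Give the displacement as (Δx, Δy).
(0.2, -0.8)

The brown cross was at (3.3, 2.8) in frame 1 and (3.5, 2.0) in frame 2.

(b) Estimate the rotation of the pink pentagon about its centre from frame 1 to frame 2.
17° clockwise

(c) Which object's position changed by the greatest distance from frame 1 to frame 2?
the blue cross

(moved 3.2; next 2.8)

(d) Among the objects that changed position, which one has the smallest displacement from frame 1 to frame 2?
the brown cross

(moved 0.8)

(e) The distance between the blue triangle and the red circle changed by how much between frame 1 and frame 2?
-1.6

Distance in frame 1: 5.0. Distance in frame 2: 3.4.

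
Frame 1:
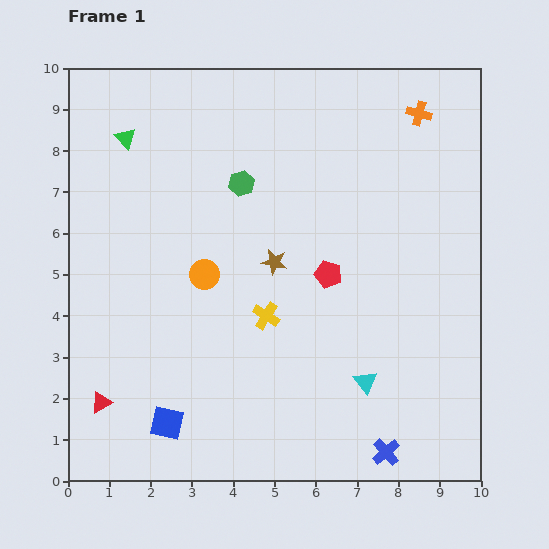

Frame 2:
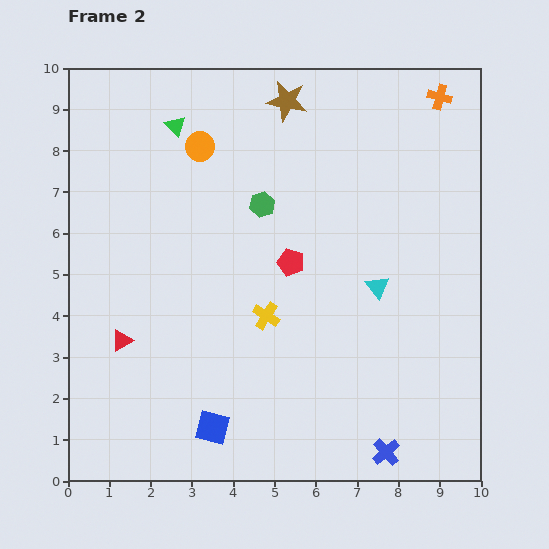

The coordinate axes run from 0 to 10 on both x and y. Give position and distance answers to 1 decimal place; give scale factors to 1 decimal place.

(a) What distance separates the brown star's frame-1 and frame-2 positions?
3.9

The brown star moved from (5.0, 5.3) to (5.3, 9.2), a distance of √(0.3² + 3.9²) ≈ 3.9.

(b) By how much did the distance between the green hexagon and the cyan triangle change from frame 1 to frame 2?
-2.3

Distance in frame 1: 5.7. Distance in frame 2: 3.4.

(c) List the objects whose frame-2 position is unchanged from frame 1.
the blue cross, the yellow cross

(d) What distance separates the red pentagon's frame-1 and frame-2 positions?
0.9

The red pentagon moved from (6.3, 5.0) to (5.4, 5.3), a distance of √(0.9² + 0.3²) ≈ 0.9.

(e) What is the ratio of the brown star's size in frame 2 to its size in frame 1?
1.6×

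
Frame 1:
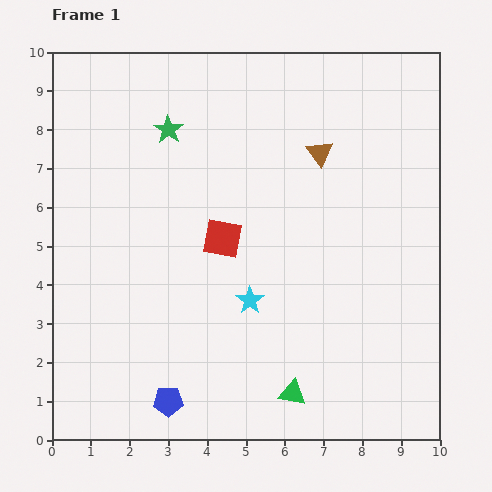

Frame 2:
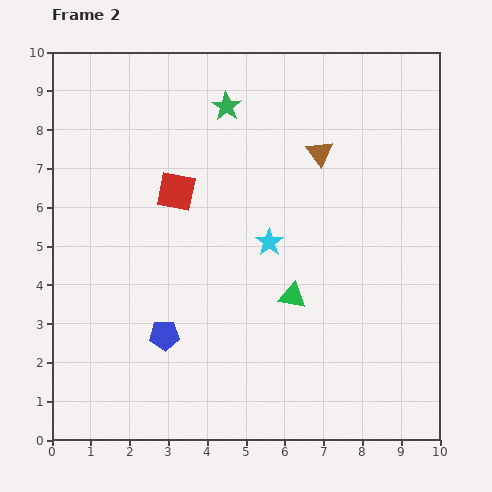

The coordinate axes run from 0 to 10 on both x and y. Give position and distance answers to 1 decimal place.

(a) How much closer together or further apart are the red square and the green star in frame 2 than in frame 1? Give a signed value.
-0.5

Distance in frame 1: 3.1. Distance in frame 2: 2.6.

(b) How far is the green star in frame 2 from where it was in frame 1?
1.6

The green star moved from (3.0, 8.0) to (4.5, 8.6), a distance of √(1.5² + 0.6²) ≈ 1.6.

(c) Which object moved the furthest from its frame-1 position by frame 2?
the green triangle

(moved 2.5; next 1.7)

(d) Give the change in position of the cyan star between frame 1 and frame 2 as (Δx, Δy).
(0.5, 1.5)

The cyan star was at (5.1, 3.6) in frame 1 and (5.6, 5.1) in frame 2.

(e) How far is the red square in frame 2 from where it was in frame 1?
1.7

The red square moved from (4.4, 5.2) to (3.2, 6.4), a distance of √(1.2² + 1.2²) ≈ 1.7.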